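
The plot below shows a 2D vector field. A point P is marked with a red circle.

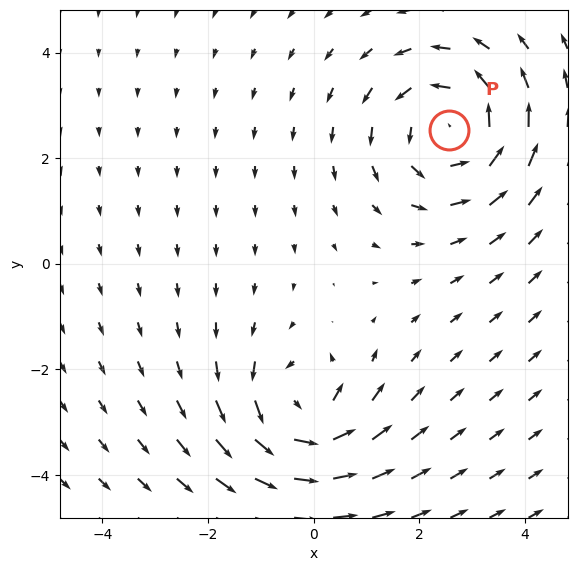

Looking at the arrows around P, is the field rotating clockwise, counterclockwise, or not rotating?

counterclockwise

Near P at (2.6, 2.5) the arrows circulate counterclockwise. The curl (z-component) there is about +4; positive curl means counterclockwise rotation.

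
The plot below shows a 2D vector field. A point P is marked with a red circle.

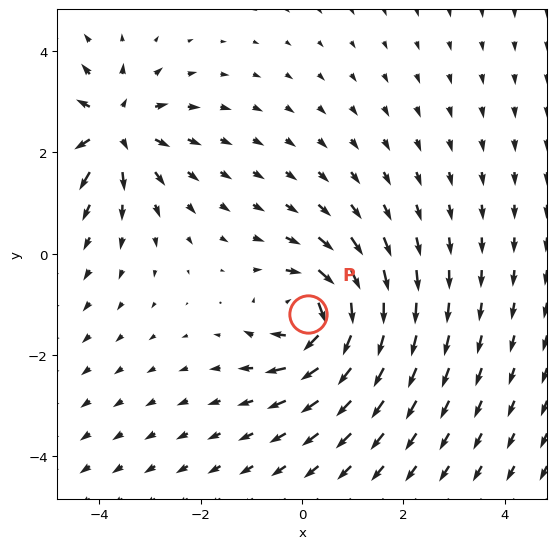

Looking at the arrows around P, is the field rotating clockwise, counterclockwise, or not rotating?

clockwise

Near P at (0.1, -1.2) the arrows circulate clockwise. The curl (z-component) there is about -5; negative curl means clockwise rotation.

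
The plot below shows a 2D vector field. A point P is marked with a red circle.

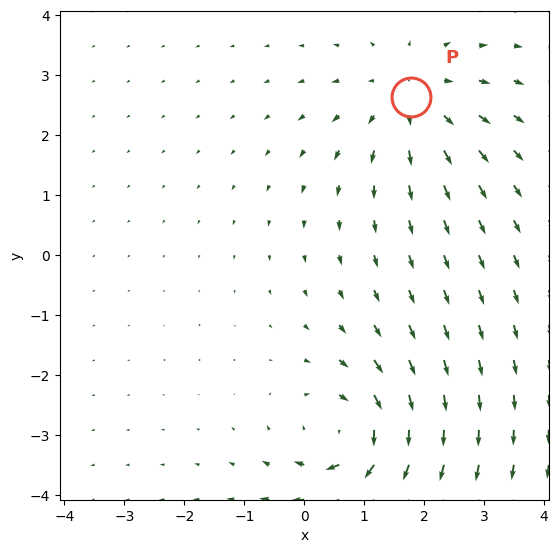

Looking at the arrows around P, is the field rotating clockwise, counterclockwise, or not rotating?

Near P at (1.8, 2.6) the arrows show no circulation. The curl there is ≈0.

not rotating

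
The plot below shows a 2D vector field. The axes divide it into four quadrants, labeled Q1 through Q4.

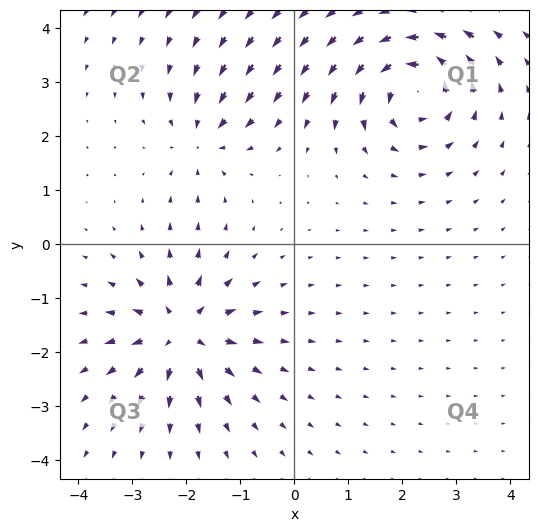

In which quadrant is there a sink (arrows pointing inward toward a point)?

The sink sits at approximately (-1.7, 1.9), which lies in quadrant Q2. The divergence there is about -4, negative as expected for a sink.

Q2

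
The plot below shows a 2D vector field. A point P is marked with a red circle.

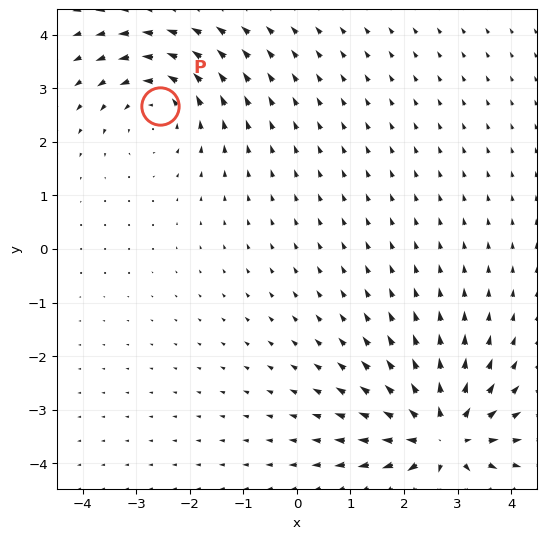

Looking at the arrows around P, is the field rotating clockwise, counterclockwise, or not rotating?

counterclockwise

Near P at (-2.6, 2.7) the arrows circulate counterclockwise. The curl (z-component) there is about +3; positive curl means counterclockwise rotation.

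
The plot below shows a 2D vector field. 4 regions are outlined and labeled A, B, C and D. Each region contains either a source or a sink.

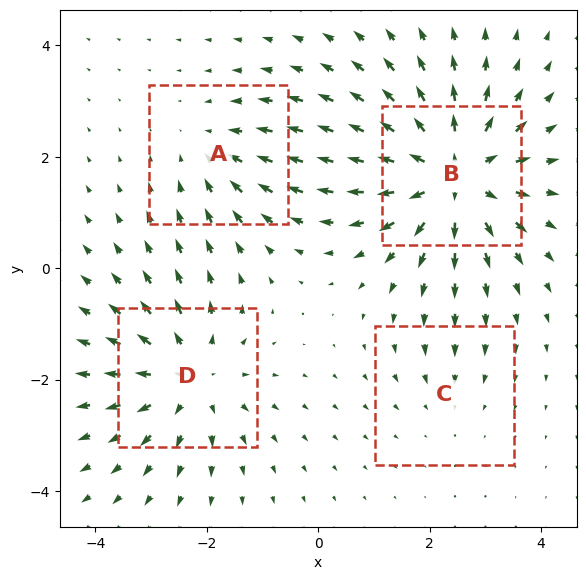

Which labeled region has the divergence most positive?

Divergence at each region's feature centre — A: about -3, B: about +6, C: about -2, D: about +4. Region B is most positive.

B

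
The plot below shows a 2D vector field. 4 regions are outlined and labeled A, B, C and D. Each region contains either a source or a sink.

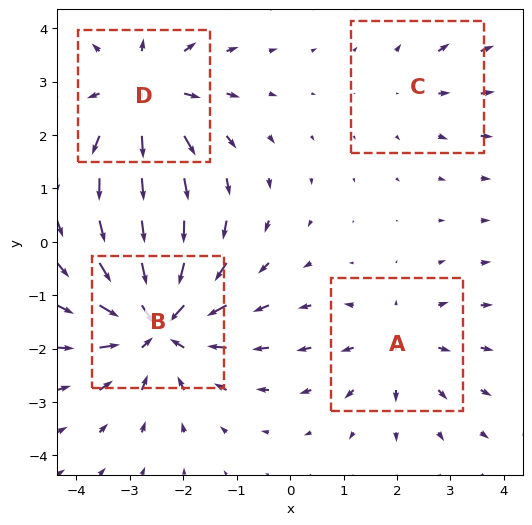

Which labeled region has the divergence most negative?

B

Divergence at each region's feature centre — A: about +3, B: about -6, C: about +2, D: about +5. Region B is most negative.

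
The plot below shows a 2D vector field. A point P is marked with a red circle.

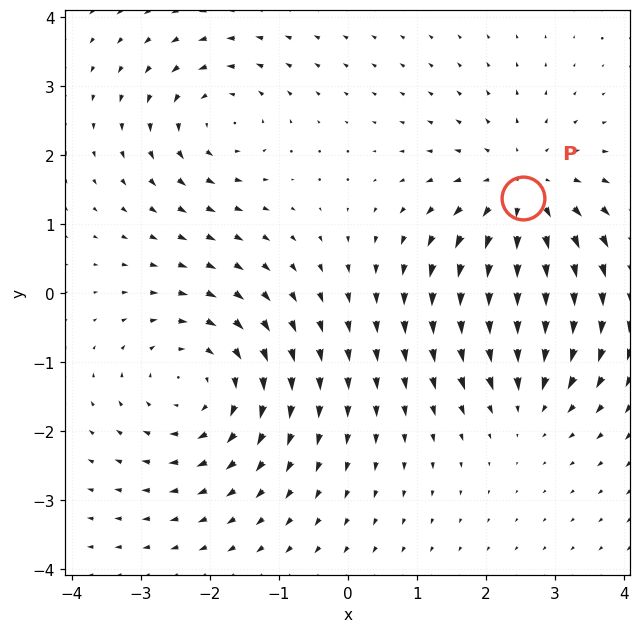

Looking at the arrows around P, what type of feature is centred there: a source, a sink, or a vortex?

source

At P (2.5, 1.4) the arrows spread outward. Divergence about +4, curl ≈0 — positive divergence with near-zero curl is a source.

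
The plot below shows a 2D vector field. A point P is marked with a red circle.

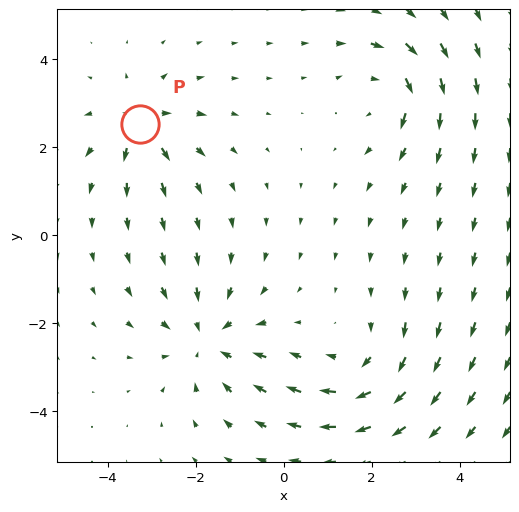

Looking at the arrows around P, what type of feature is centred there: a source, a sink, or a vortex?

At P (-3.3, 2.5) the arrows spread outward. Divergence about +4, curl ≈0 — positive divergence with near-zero curl is a source.

source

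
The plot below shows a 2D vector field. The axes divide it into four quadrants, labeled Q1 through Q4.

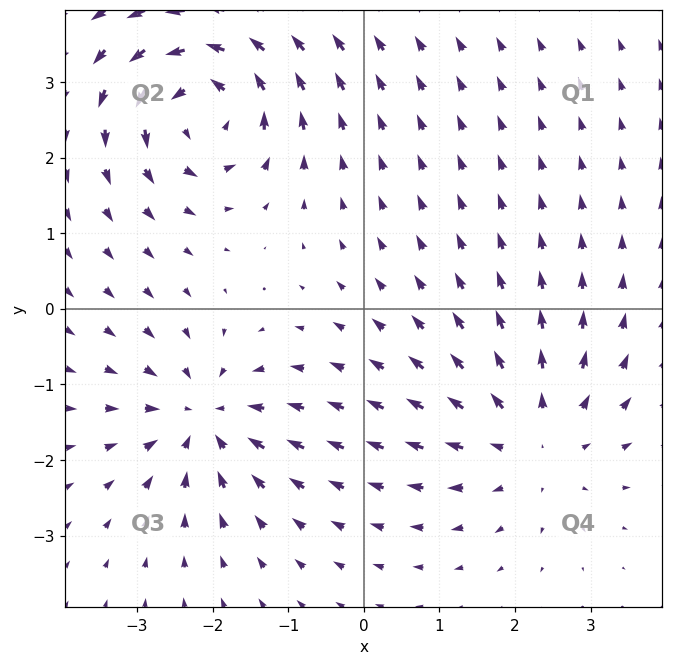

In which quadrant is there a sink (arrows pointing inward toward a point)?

Q3

The sink sits at approximately (-2.1, -1.5), which lies in quadrant Q3. The divergence there is about -5, negative as expected for a sink.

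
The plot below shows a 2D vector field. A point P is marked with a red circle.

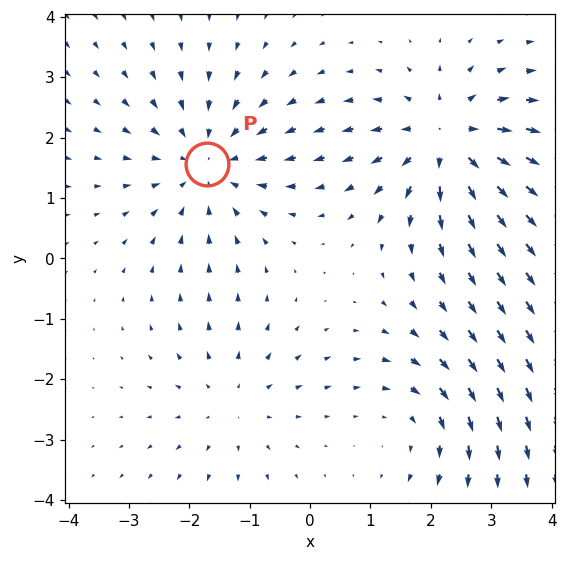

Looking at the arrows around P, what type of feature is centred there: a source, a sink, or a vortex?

sink

At P (-1.7, 1.6) the arrows converge inward. Divergence about -4, curl ≈0 — negative divergence with near-zero curl is a sink.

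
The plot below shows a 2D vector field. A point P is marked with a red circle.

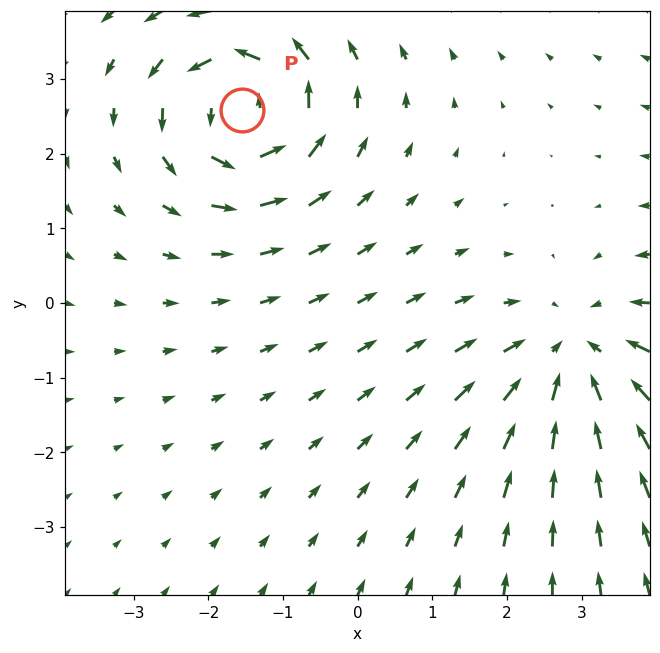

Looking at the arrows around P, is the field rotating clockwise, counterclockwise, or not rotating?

counterclockwise

Near P at (-1.5, 2.6) the arrows circulate counterclockwise. The curl (z-component) there is about +5; positive curl means counterclockwise rotation.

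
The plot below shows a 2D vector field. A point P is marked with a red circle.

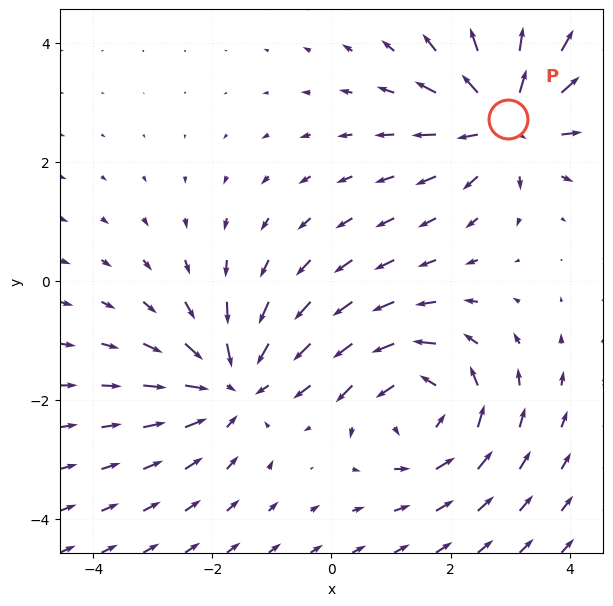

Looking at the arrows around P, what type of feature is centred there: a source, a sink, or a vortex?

At P (3.0, 2.7) the arrows spread outward. Divergence about +4, curl ≈0 — positive divergence with near-zero curl is a source.

source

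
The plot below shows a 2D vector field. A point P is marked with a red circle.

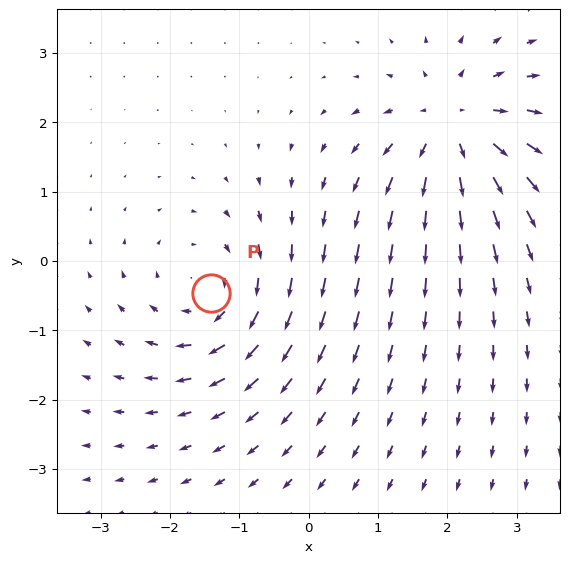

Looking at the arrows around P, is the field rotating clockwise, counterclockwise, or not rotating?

Near P at (-1.4, -0.5) the arrows circulate clockwise. The curl (z-component) there is about -5; negative curl means clockwise rotation.

clockwise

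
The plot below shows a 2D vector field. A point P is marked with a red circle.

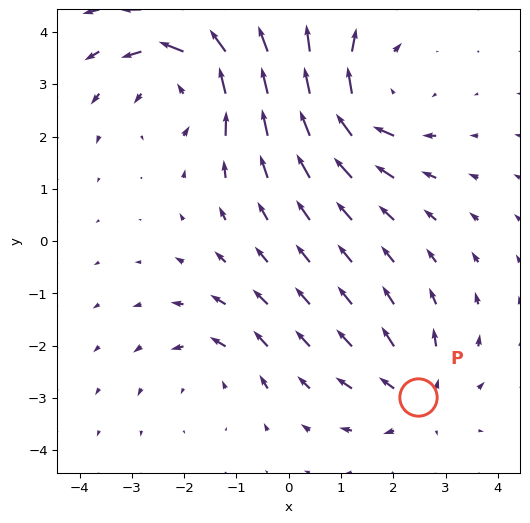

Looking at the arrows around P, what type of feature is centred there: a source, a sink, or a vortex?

source

At P (2.5, -3.0) the arrows spread outward. Divergence about +3, curl ≈0 — positive divergence with near-zero curl is a source.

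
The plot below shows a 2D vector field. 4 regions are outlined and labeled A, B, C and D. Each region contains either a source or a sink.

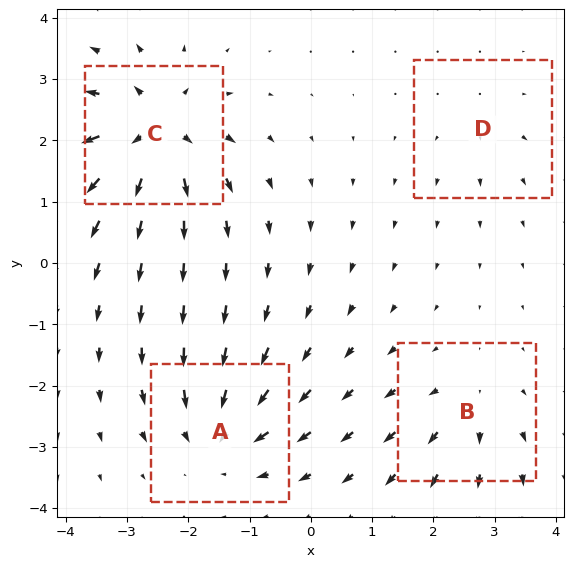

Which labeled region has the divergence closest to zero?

Divergence at each region's feature centre — A: about -6, B: about +4, C: about +8, D: about +2. Region D is closest to zero.

D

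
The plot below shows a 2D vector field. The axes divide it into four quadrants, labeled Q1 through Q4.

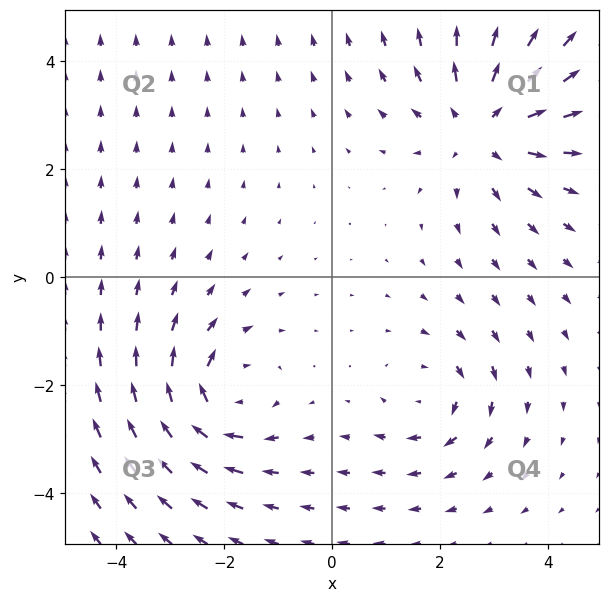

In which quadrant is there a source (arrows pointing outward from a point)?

The source sits at approximately (2.8, 2.8), which lies in quadrant Q1. The divergence there is about +4, positive as expected for a source.

Q1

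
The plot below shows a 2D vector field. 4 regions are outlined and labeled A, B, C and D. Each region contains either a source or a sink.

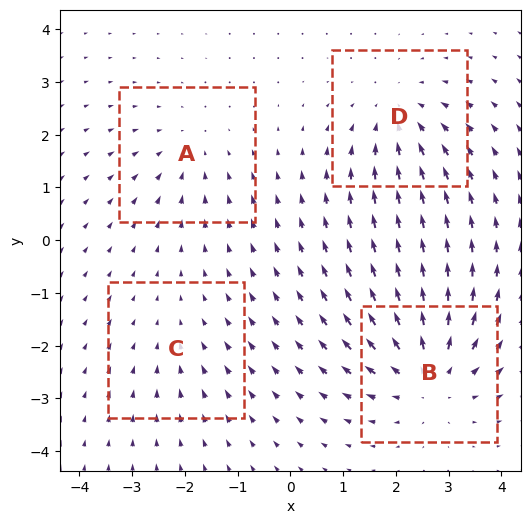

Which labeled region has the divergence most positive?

Divergence at each region's feature centre — A: about -3, B: about +6, C: about -2, D: about -4. Region B is most positive.

B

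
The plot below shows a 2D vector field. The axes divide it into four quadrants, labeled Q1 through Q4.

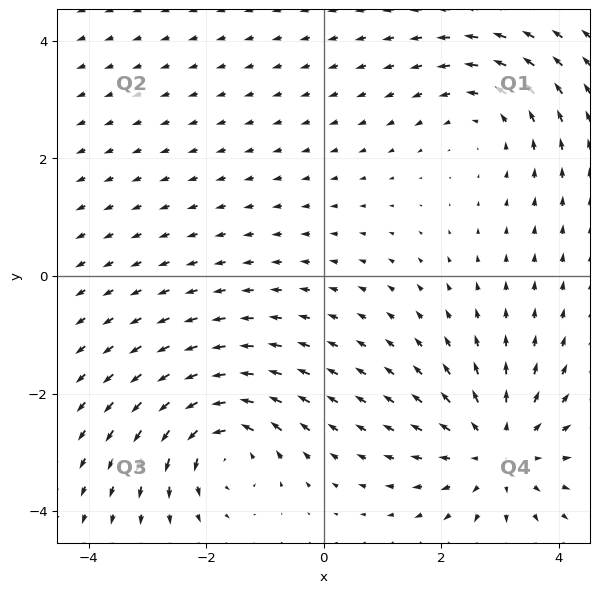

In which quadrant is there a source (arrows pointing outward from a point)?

The source sits at approximately (3.0, -3.0), which lies in quadrant Q4. The divergence there is about +4, positive as expected for a source.

Q4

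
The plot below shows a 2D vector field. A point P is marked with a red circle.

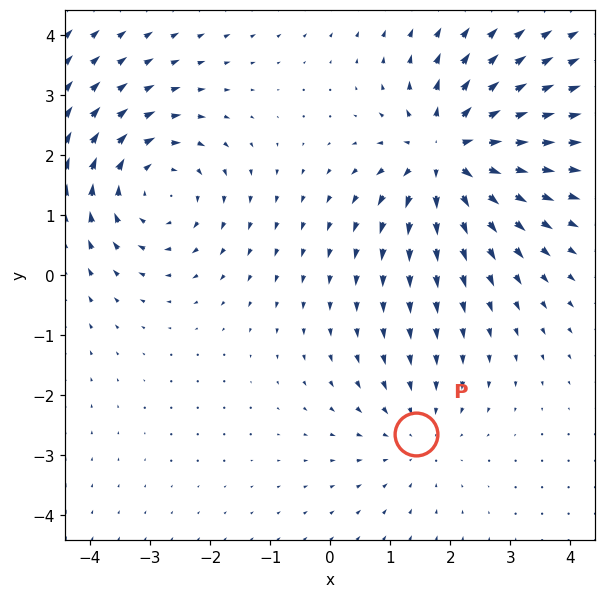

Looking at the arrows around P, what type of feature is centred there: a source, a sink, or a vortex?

sink

At P (1.4, -2.6) the arrows converge inward. Divergence about -2, curl ≈0 — negative divergence with near-zero curl is a sink.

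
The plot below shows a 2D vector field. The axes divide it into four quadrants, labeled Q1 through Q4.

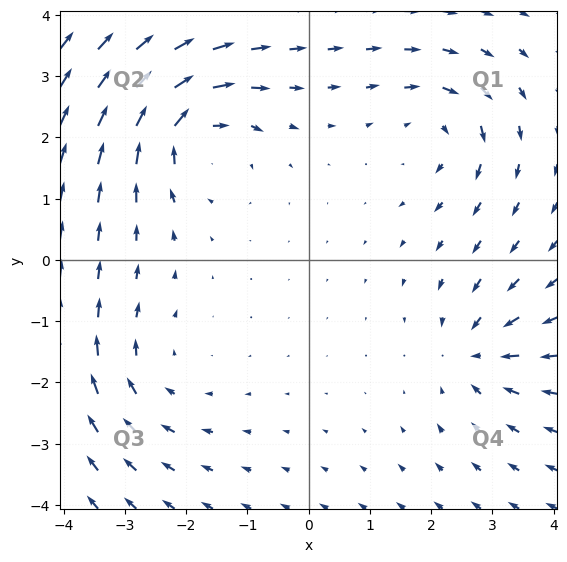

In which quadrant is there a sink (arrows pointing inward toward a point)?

Q4

The sink sits at approximately (2.7, -1.5), which lies in quadrant Q4. The divergence there is about -5, negative as expected for a sink.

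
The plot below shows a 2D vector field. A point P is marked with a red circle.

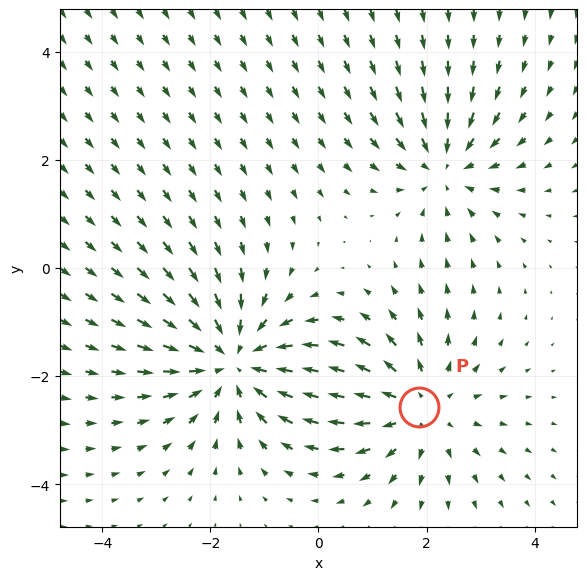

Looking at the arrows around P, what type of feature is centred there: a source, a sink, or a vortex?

At P (1.9, -2.6) the arrows spread outward. Divergence about +3, curl ≈0 — positive divergence with near-zero curl is a source.

source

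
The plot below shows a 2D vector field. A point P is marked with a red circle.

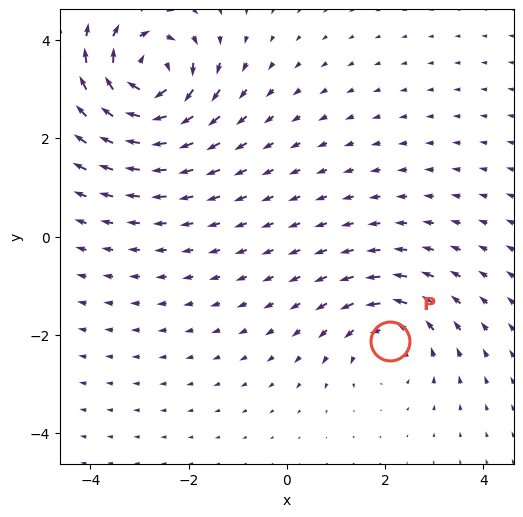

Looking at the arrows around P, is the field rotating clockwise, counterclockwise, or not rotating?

Near P at (2.1, -2.1) the arrows circulate counterclockwise. The curl (z-component) there is about +3; positive curl means counterclockwise rotation.

counterclockwise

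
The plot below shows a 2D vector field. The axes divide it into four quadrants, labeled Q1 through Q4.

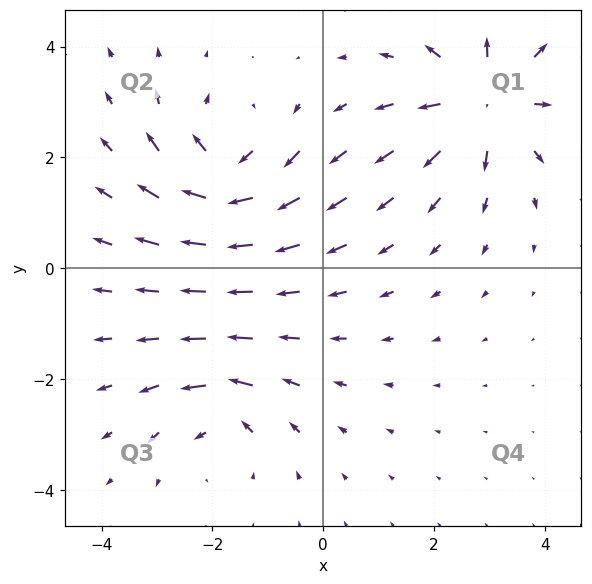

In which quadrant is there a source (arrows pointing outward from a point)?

Q1

The source sits at approximately (2.9, 3.0), which lies in quadrant Q1. The divergence there is about +6, positive as expected for a source.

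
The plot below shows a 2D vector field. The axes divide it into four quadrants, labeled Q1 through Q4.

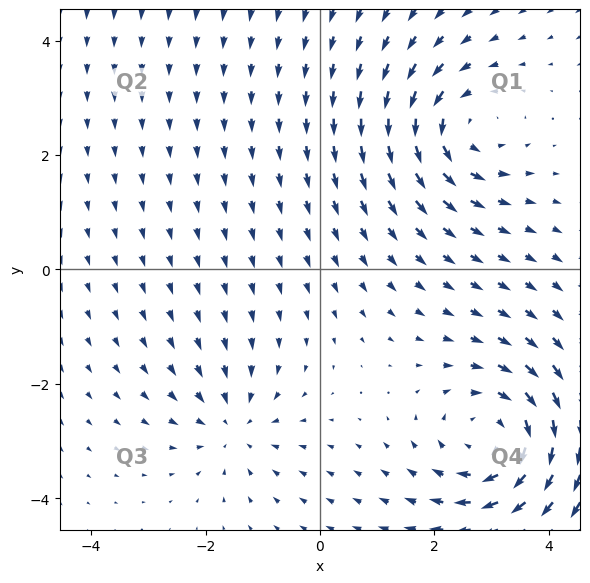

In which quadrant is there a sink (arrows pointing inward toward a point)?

The sink sits at approximately (-1.5, -2.7), which lies in quadrant Q3. The divergence there is about -3, negative as expected for a sink.

Q3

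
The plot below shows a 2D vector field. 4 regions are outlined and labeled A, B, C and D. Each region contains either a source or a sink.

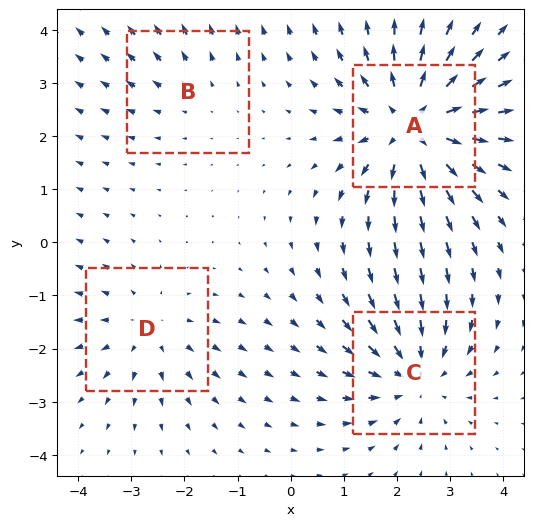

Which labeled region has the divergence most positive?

A

Divergence at each region's feature centre — A: about +6, B: about +2, C: about -4, D: about +3. Region A is most positive.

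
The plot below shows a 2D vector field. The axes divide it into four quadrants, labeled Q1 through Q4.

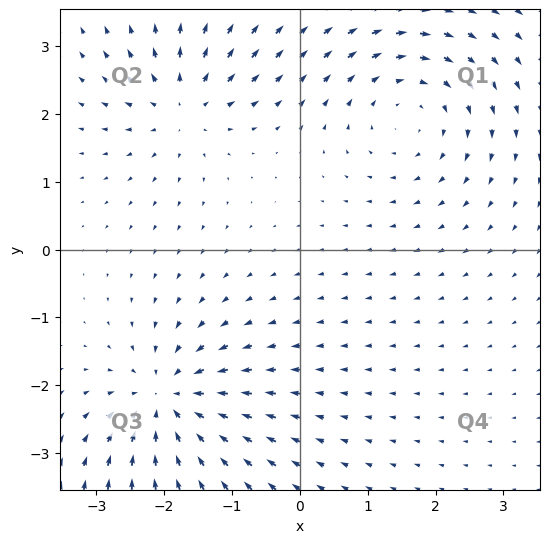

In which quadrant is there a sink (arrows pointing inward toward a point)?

Q3

The sink sits at approximately (-1.9, -2.2), which lies in quadrant Q3. The divergence there is about -6, negative as expected for a sink.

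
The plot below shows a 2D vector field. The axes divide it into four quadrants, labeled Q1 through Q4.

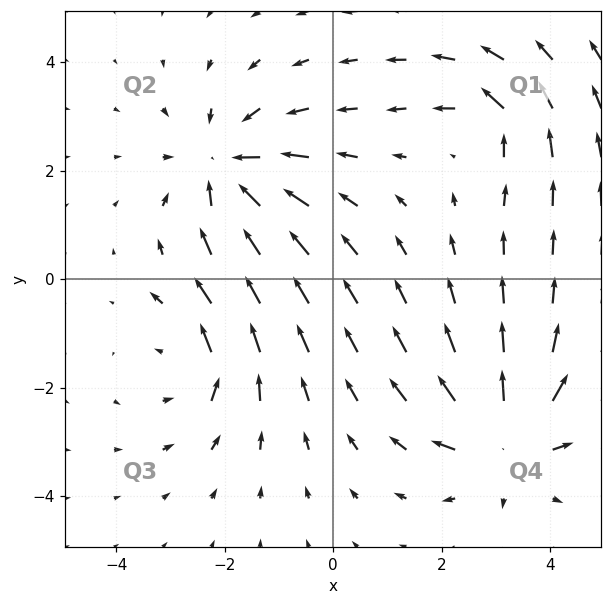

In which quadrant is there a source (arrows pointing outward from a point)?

Q4

The source sits at approximately (3.2, -2.9), which lies in quadrant Q4. The divergence there is about +5, positive as expected for a source.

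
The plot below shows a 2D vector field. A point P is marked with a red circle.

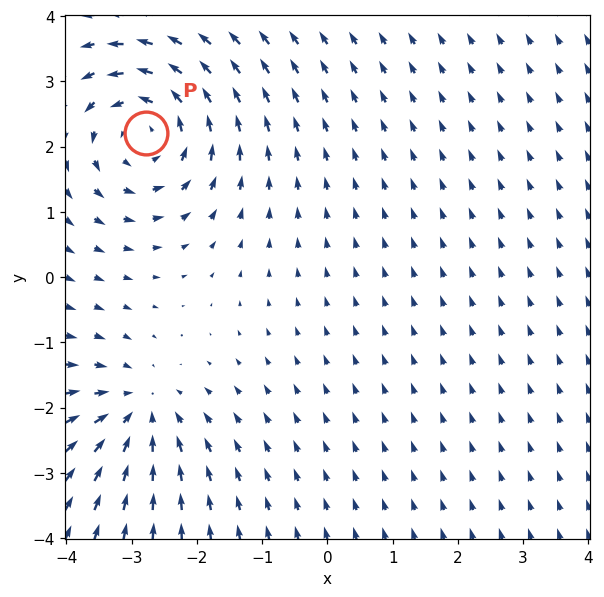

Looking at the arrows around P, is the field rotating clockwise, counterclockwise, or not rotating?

Near P at (-2.8, 2.2) the arrows circulate counterclockwise. The curl (z-component) there is about +4; positive curl means counterclockwise rotation.

counterclockwise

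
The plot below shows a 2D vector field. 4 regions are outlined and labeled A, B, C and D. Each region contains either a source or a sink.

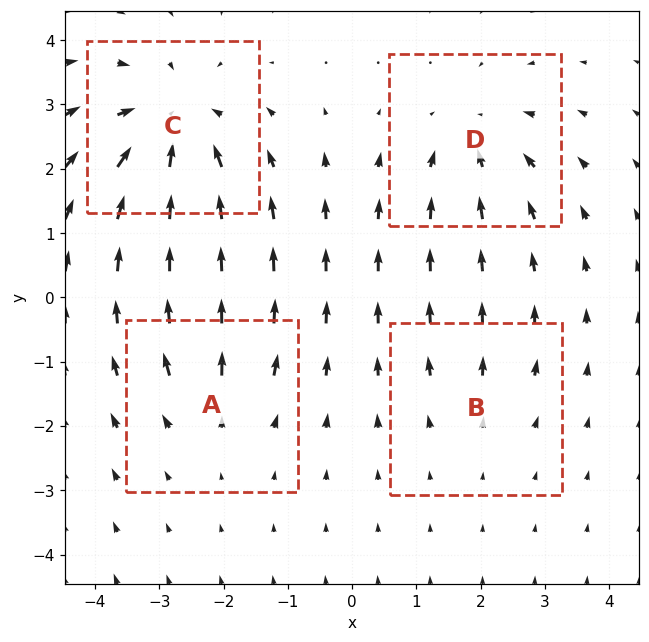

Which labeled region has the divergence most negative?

Divergence at each region's feature centre — A: about +3, B: about +2, C: about -6, D: about -4. Region C is most negative.

C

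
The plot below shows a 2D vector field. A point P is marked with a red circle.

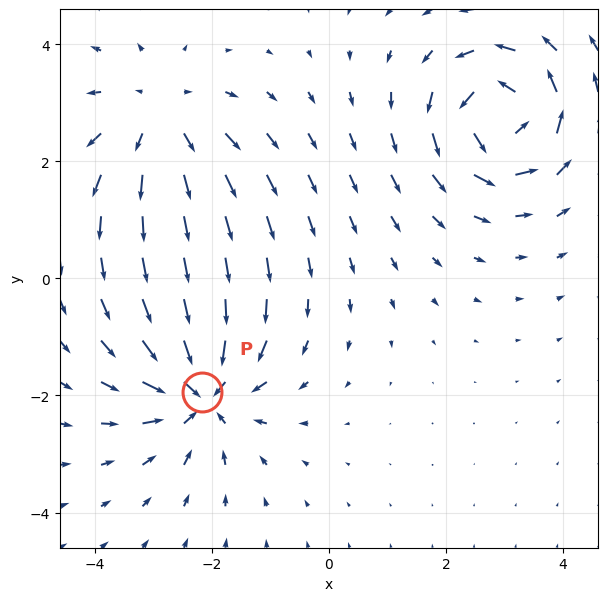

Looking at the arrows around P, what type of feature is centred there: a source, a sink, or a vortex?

At P (-2.2, -1.9) the arrows converge inward. Divergence about -5, curl ≈0 — negative divergence with near-zero curl is a sink.

sink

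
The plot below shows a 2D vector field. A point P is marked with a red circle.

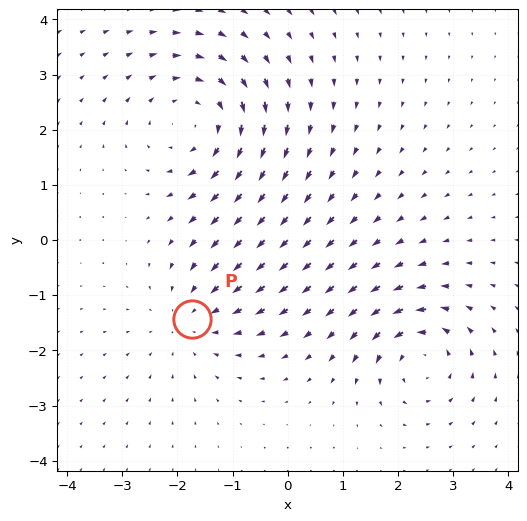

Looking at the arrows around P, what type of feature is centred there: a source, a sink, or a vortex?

At P (-1.7, -1.4) the arrows converge inward. Divergence about -2, curl ≈0 — negative divergence with near-zero curl is a sink.

sink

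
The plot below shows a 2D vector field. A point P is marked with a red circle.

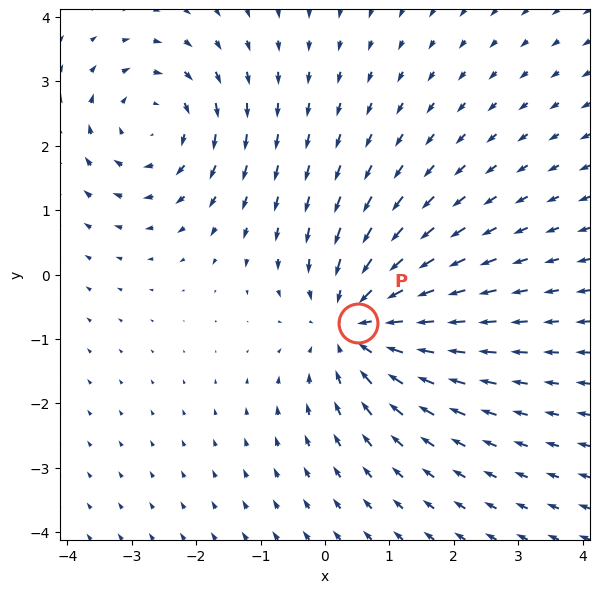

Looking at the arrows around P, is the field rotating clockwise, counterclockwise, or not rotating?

Near P at (0.5, -0.8) the arrows show no circulation. The curl there is ≈0.

not rotating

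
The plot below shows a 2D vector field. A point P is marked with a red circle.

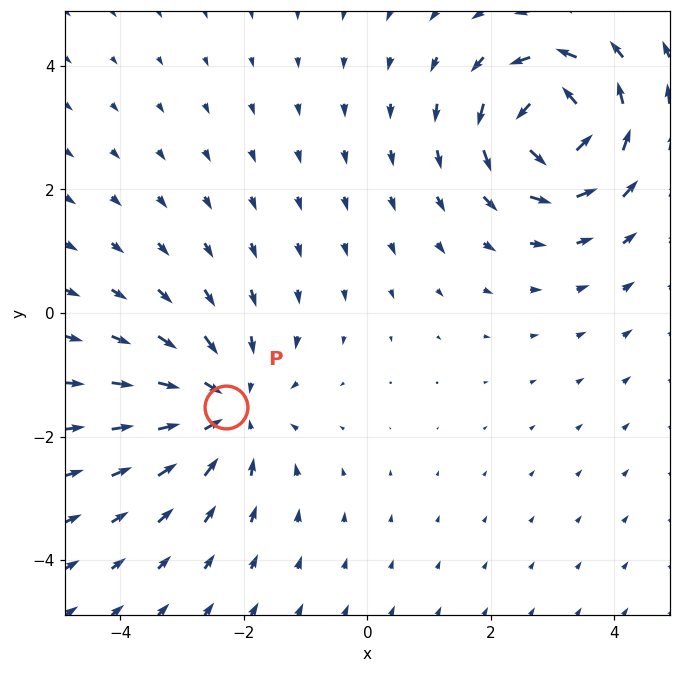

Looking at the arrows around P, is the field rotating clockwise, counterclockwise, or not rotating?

not rotating

Near P at (-2.3, -1.5) the arrows show no circulation. The curl there is ≈0.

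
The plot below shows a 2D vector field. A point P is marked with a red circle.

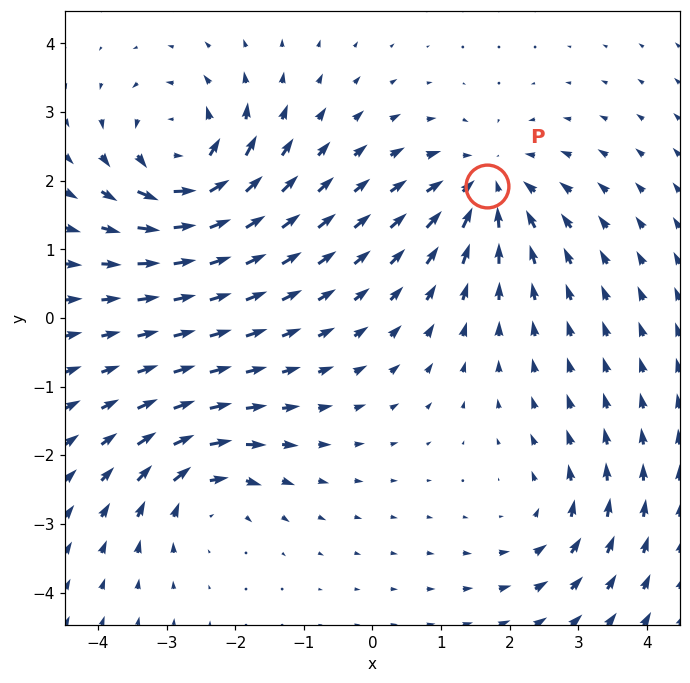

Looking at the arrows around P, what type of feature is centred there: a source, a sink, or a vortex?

At P (1.7, 1.9) the arrows converge inward. Divergence about -4, curl ≈0 — negative divergence with near-zero curl is a sink.

sink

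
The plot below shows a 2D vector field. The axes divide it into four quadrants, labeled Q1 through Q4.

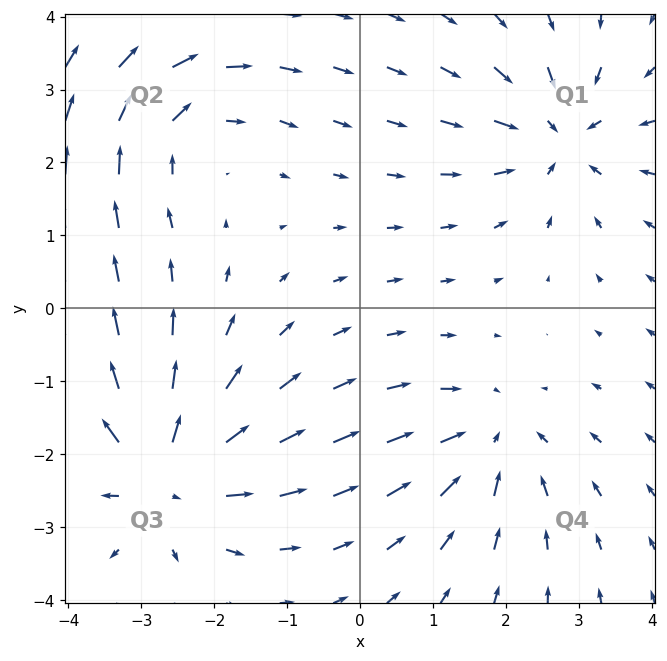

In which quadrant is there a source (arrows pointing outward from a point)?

Q3

The source sits at approximately (-2.7, -2.3), which lies in quadrant Q3. The divergence there is about +5, positive as expected for a source.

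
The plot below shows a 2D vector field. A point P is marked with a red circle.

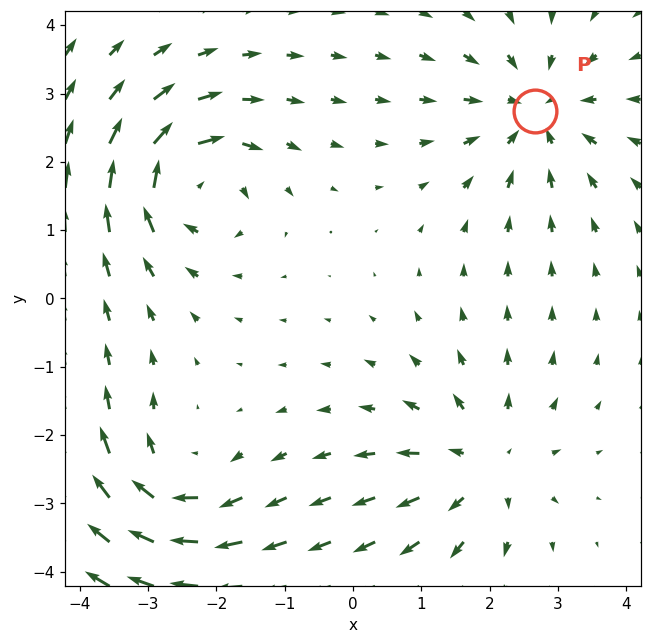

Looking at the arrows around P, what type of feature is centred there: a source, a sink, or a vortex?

sink

At P (2.7, 2.7) the arrows converge inward. Divergence about -4, curl ≈0 — negative divergence with near-zero curl is a sink.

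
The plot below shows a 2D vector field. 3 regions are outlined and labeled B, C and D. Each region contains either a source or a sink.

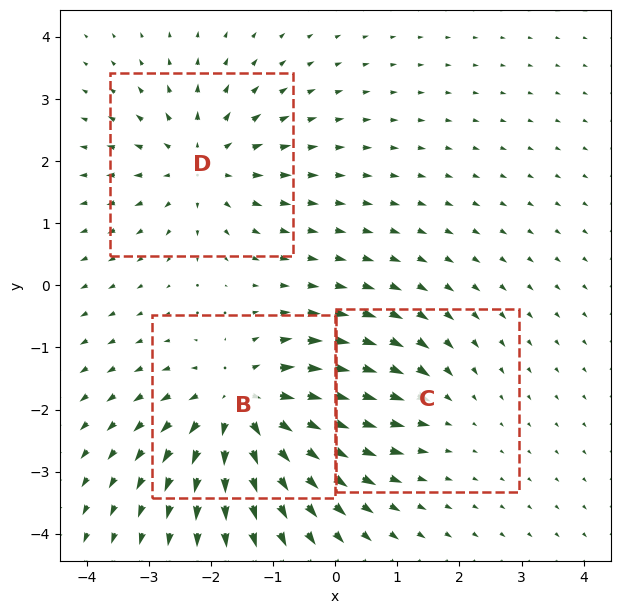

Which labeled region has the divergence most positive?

Divergence at each region's feature centre — B: about +5, C: about -2, D: about +3. Region B is most positive.

B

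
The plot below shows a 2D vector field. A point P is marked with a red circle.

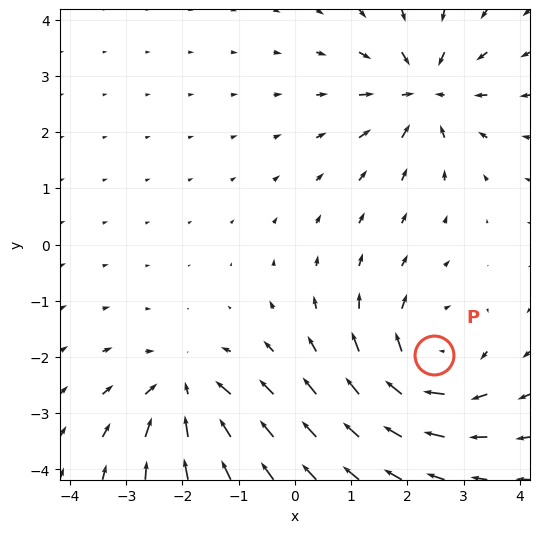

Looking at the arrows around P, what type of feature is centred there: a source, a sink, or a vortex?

At P (2.5, -2.0) the arrows circulate clockwise. Divergence ≈0, curl about -4 — near-zero divergence with nonzero curl is a vortex.

vortex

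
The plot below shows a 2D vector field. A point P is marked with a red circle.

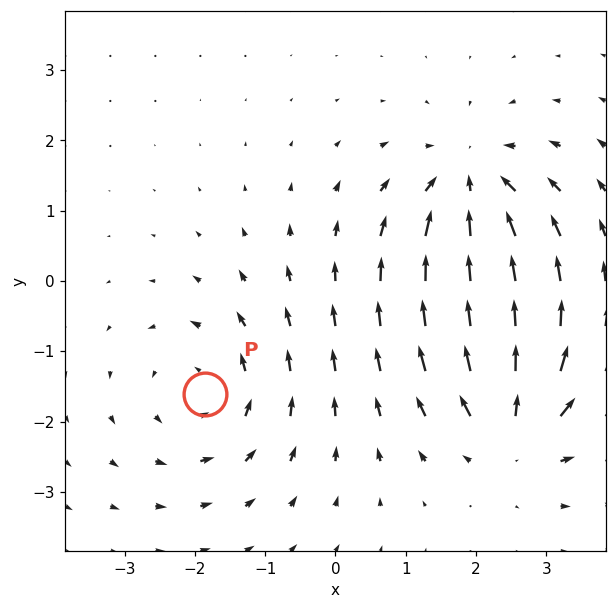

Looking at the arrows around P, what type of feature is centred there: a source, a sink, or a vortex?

vortex

At P (-1.9, -1.6) the arrows circulate counterclockwise. Divergence ≈0, curl about +4 — near-zero divergence with nonzero curl is a vortex.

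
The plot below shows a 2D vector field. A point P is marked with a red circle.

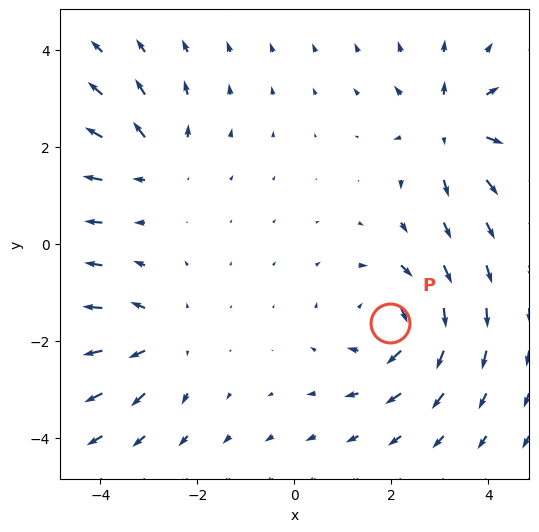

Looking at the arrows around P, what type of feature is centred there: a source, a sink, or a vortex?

At P (2.0, -1.6) the arrows circulate clockwise. Divergence ≈0, curl about -5 — near-zero divergence with nonzero curl is a vortex.

vortex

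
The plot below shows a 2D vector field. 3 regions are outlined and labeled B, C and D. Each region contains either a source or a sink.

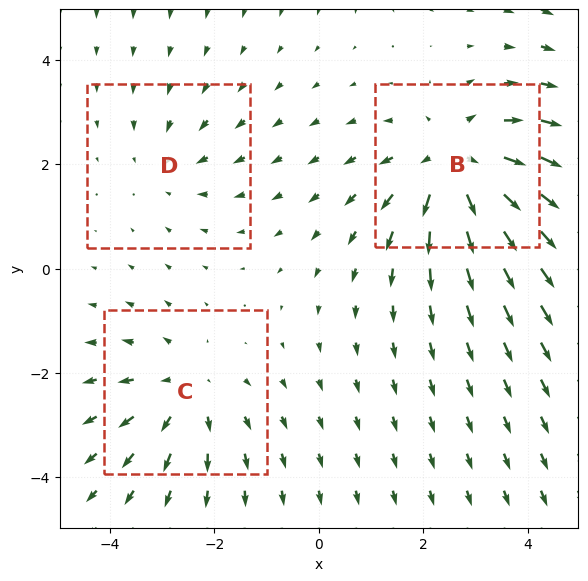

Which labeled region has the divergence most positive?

Divergence at each region's feature centre — B: about +4, C: about +3, D: about -2. Region B is most positive.

B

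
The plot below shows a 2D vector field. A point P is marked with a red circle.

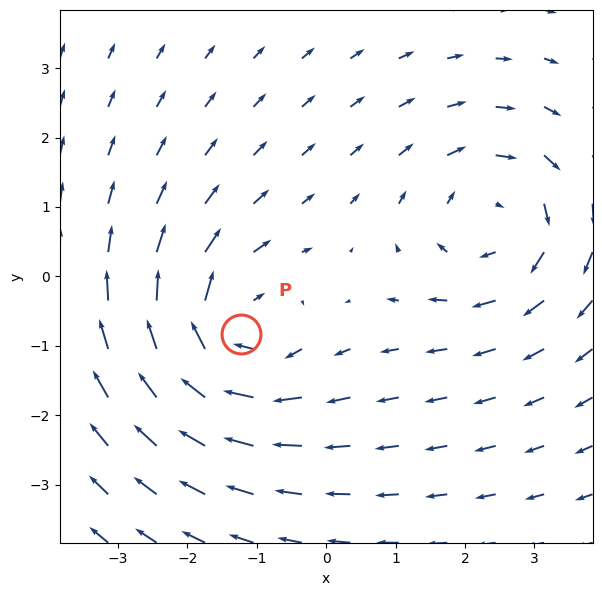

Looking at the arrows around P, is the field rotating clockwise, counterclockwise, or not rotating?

Near P at (-1.2, -0.8) the arrows circulate clockwise. The curl (z-component) there is about -5; negative curl means clockwise rotation.

clockwise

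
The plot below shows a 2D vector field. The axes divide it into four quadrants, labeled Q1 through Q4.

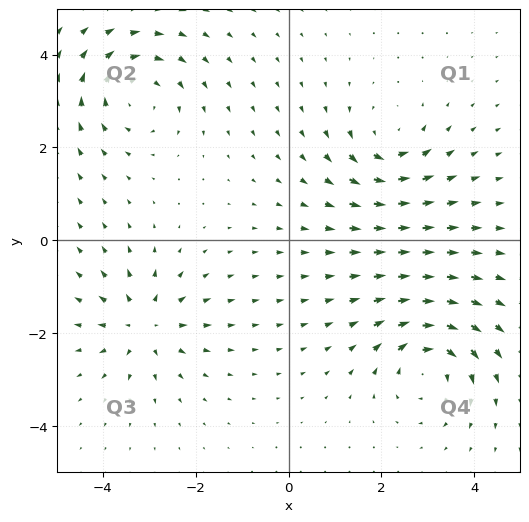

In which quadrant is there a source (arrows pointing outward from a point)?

Q3

The source sits at approximately (-3.1, -1.8), which lies in quadrant Q3. The divergence there is about +5, positive as expected for a source.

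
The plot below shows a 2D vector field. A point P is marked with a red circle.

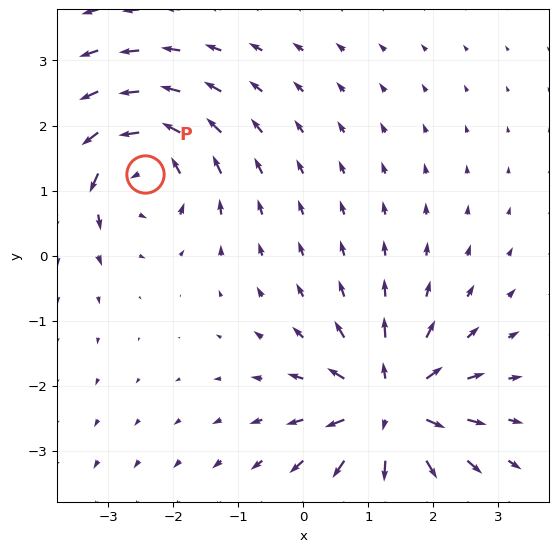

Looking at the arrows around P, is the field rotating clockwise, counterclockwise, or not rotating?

Near P at (-2.4, 1.2) the arrows circulate counterclockwise. The curl (z-component) there is about +5; positive curl means counterclockwise rotation.

counterclockwise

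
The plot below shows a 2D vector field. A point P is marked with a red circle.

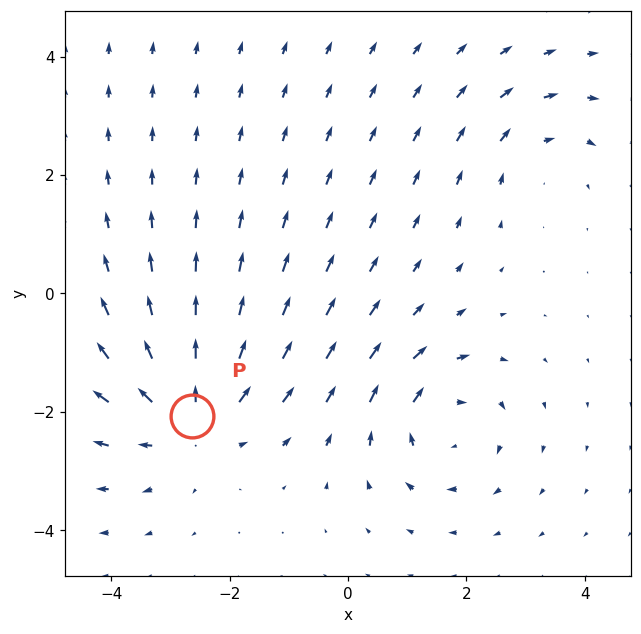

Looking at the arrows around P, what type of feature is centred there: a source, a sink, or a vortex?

source

At P (-2.6, -2.1) the arrows spread outward. Divergence about +4, curl ≈0 — positive divergence with near-zero curl is a source.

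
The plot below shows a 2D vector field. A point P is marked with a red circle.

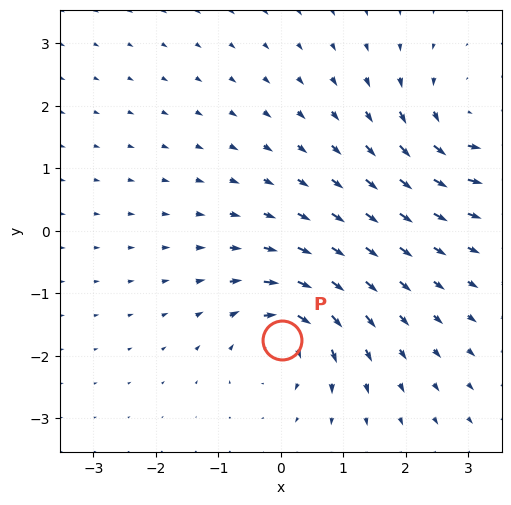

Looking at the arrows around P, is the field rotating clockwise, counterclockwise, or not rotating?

Near P at (0.0, -1.8) the arrows circulate clockwise. The curl (z-component) there is about -5; negative curl means clockwise rotation.

clockwise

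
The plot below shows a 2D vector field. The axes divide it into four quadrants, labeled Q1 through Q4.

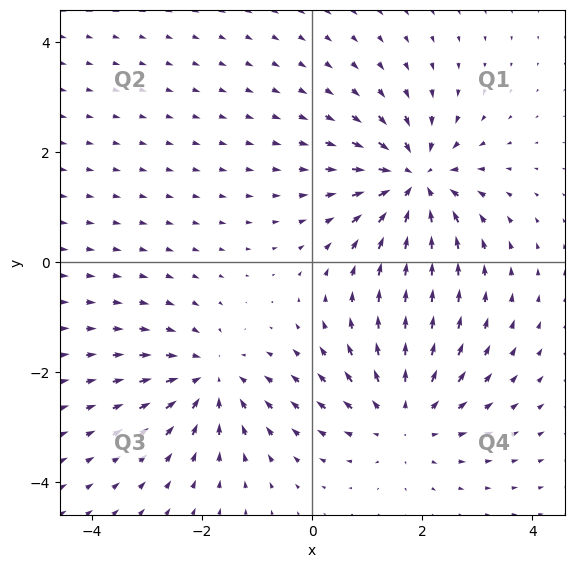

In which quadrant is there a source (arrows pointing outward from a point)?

Q4

The source sits at approximately (1.7, -2.8), which lies in quadrant Q4. The divergence there is about +3, positive as expected for a source.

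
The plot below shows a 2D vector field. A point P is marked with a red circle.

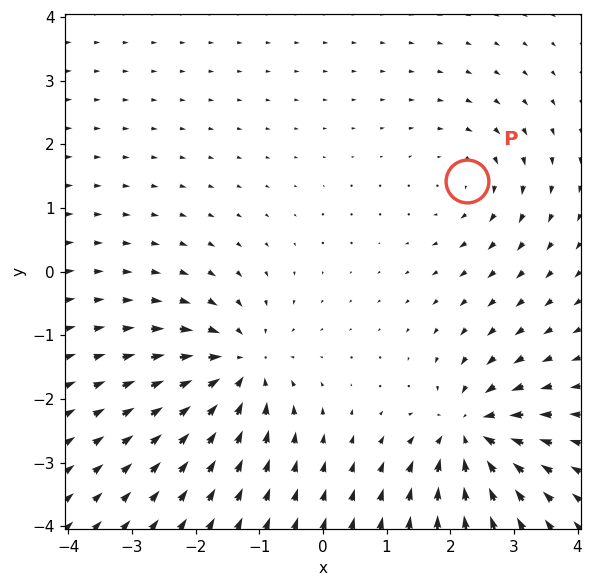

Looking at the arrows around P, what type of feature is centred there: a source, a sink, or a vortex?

At P (2.3, 1.4) the arrows circulate clockwise. Divergence ≈0, curl about -3 — near-zero divergence with nonzero curl is a vortex.

vortex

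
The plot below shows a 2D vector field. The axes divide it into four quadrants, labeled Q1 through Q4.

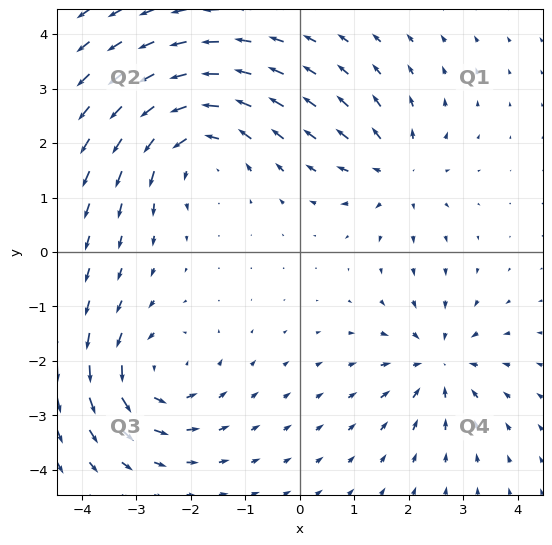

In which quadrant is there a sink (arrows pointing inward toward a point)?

Q4

The sink sits at approximately (2.5, -2.1), which lies in quadrant Q4. The divergence there is about -4, negative as expected for a sink.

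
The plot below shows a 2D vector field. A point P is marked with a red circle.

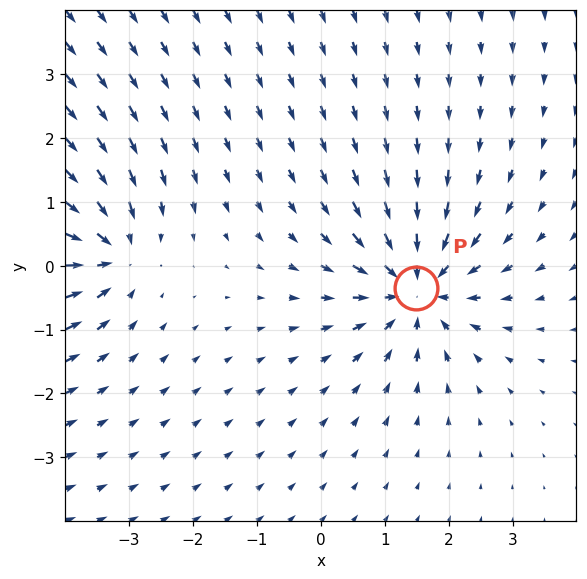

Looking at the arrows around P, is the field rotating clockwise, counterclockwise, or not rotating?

not rotating

Near P at (1.5, -0.3) the arrows show no circulation. The curl there is ≈0.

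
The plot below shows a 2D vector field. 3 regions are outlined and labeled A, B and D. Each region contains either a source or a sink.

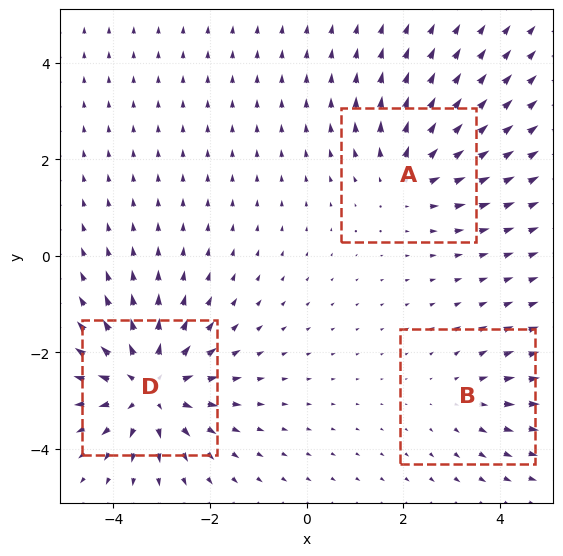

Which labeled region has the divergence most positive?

D

Divergence at each region's feature centre — A: about +3, B: about +2, D: about +5. Region D is most positive.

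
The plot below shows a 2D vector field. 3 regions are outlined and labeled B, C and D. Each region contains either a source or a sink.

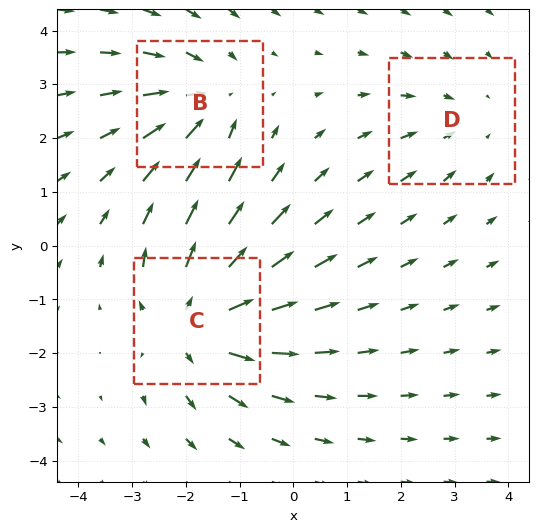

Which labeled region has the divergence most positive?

Divergence at each region's feature centre — B: about -3, C: about +4, D: about -2. Region C is most positive.

C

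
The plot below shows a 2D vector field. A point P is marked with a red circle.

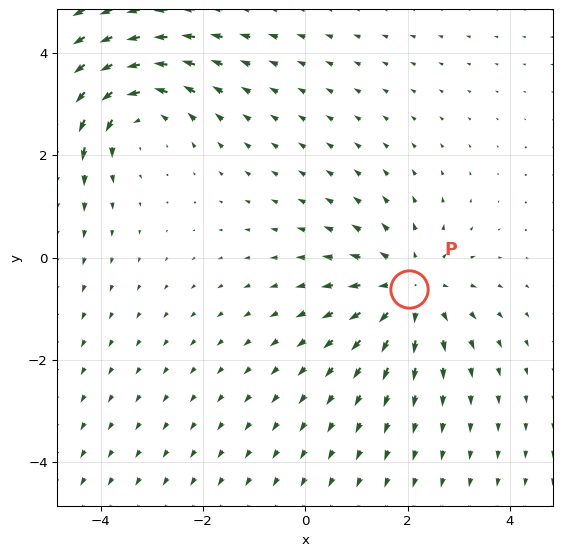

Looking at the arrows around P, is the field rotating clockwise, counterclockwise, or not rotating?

Near P at (2.0, -0.6) the arrows show no circulation. The curl there is ≈0.

not rotating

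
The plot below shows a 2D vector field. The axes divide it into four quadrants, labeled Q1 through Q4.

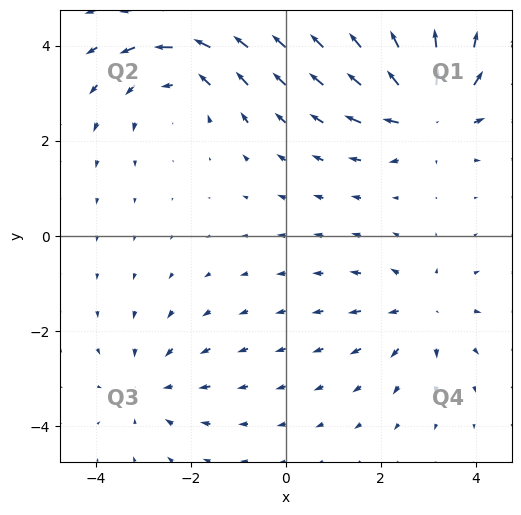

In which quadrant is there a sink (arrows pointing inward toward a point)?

The sink sits at approximately (-2.9, -3.2), which lies in quadrant Q3. The divergence there is about -2, negative as expected for a sink.

Q3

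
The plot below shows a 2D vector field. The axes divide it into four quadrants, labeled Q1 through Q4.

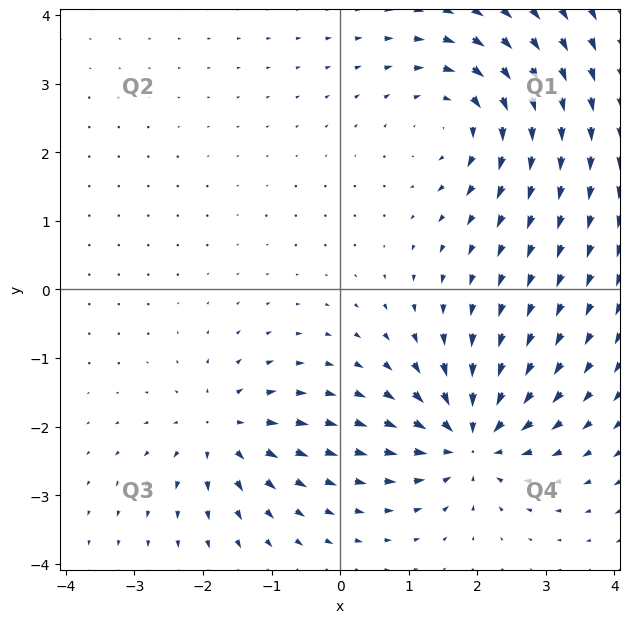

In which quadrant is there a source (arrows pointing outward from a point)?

The source sits at approximately (-1.7, -2.1), which lies in quadrant Q3. The divergence there is about +4, positive as expected for a source.

Q3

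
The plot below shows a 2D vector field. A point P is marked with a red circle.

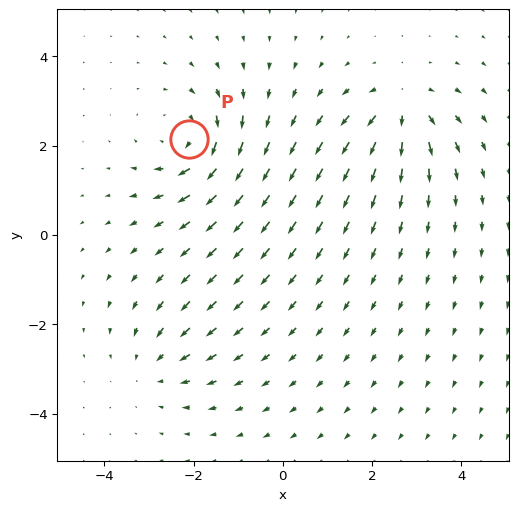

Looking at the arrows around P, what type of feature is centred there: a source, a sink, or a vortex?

At P (-2.1, 2.1) the arrows circulate clockwise. Divergence ≈0, curl about -5 — near-zero divergence with nonzero curl is a vortex.

vortex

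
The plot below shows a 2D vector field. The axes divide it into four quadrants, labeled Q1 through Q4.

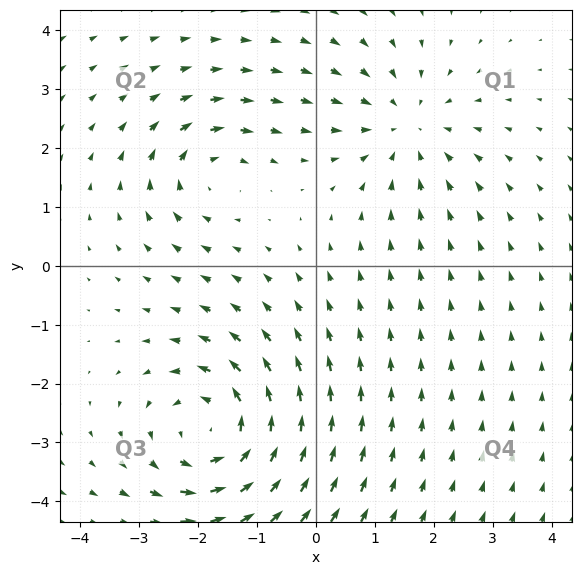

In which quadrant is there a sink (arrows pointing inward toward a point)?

The sink sits at approximately (1.5, 2.4), which lies in quadrant Q1. The divergence there is about -3, negative as expected for a sink.

Q1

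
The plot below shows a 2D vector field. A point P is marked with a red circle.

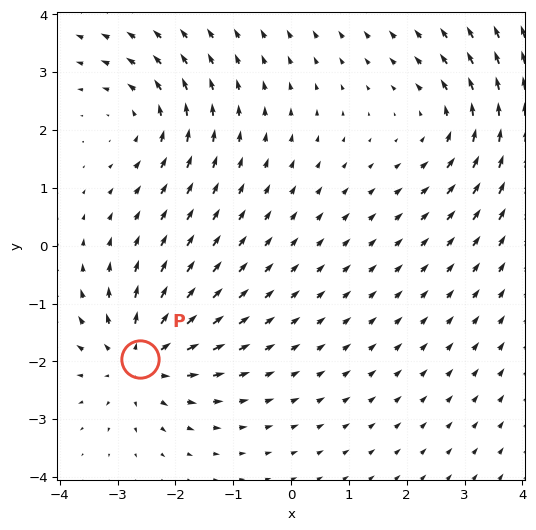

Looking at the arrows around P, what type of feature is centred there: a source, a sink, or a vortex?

source

At P (-2.6, -2.0) the arrows spread outward. Divergence about +4, curl ≈0 — positive divergence with near-zero curl is a source.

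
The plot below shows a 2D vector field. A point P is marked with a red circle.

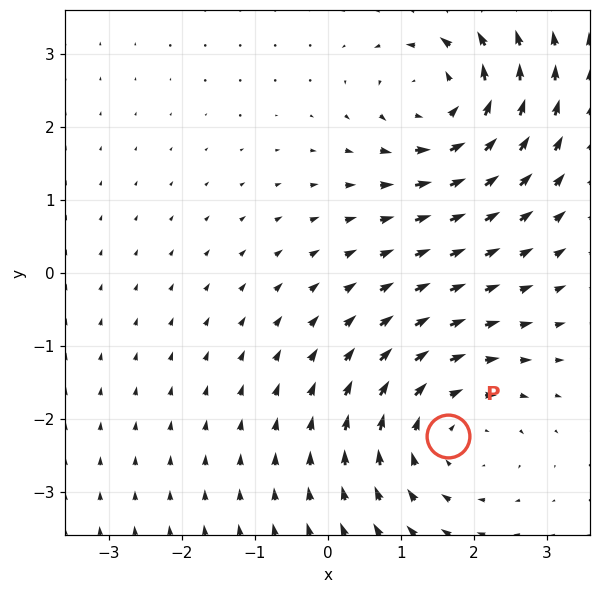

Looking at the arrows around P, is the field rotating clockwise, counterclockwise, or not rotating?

Near P at (1.7, -2.2) the arrows circulate clockwise. The curl (z-component) there is about -3; negative curl means clockwise rotation.

clockwise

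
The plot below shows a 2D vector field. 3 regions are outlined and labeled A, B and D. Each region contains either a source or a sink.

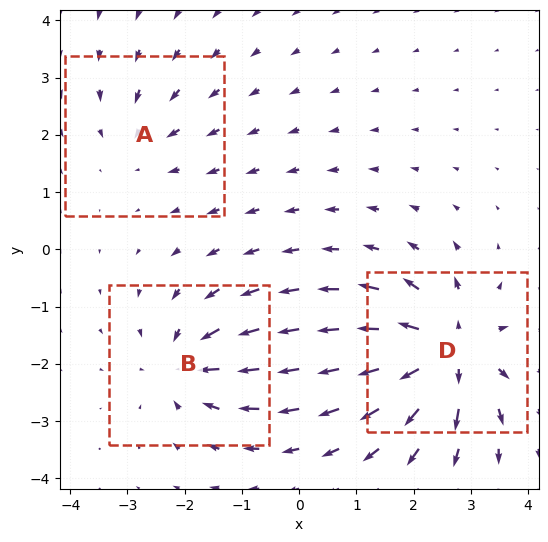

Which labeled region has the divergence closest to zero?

A

Divergence at each region's feature centre — A: about -2, B: about -4, D: about +6. Region A is closest to zero.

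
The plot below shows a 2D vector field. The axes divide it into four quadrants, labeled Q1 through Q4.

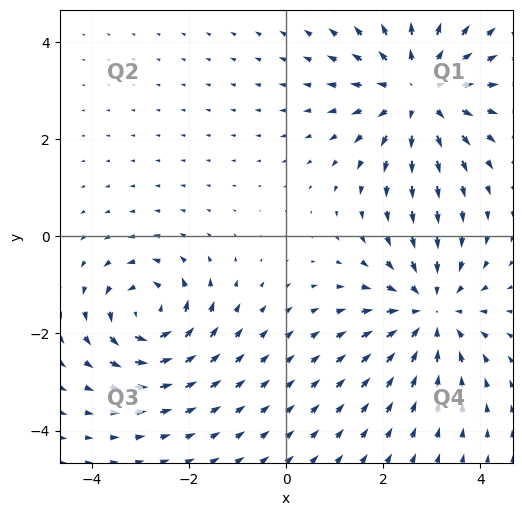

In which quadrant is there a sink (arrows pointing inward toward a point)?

The sink sits at approximately (3.0, -1.5), which lies in quadrant Q4. The divergence there is about -4, negative as expected for a sink.

Q4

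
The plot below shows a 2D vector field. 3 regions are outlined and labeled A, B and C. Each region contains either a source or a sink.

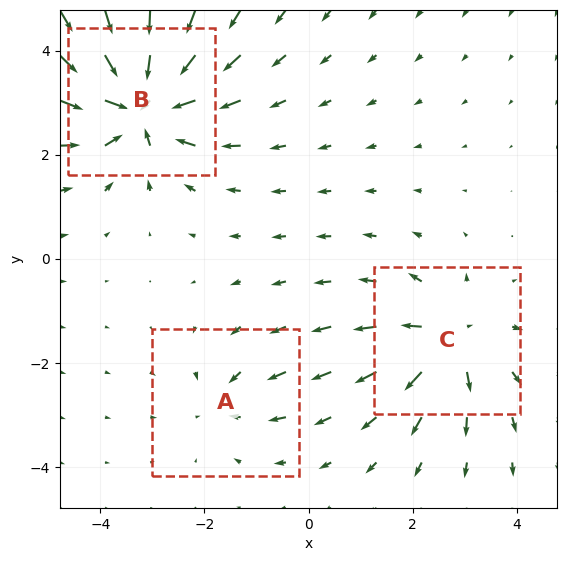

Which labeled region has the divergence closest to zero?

A

Divergence at each region's feature centre — A: about -2, B: about -6, C: about +4. Region A is closest to zero.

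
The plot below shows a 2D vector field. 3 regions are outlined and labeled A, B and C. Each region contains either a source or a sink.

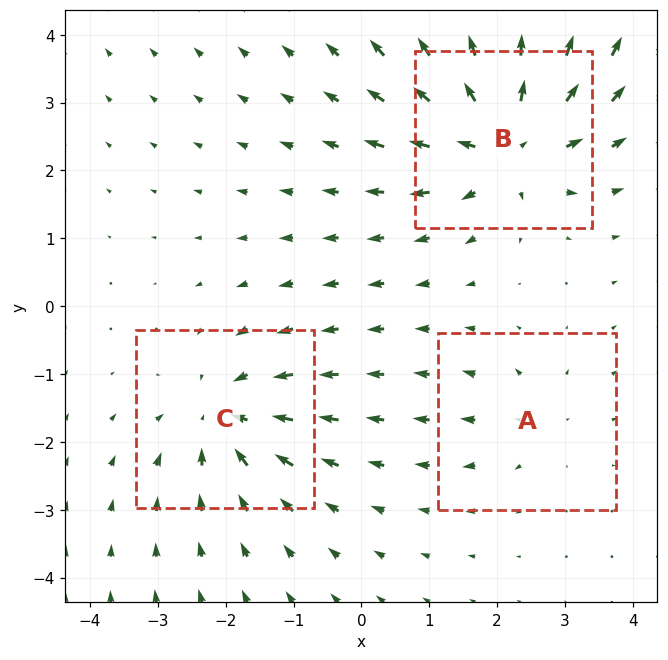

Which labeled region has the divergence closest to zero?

A

Divergence at each region's feature centre — A: about +2, B: about +5, C: about -4. Region A is closest to zero.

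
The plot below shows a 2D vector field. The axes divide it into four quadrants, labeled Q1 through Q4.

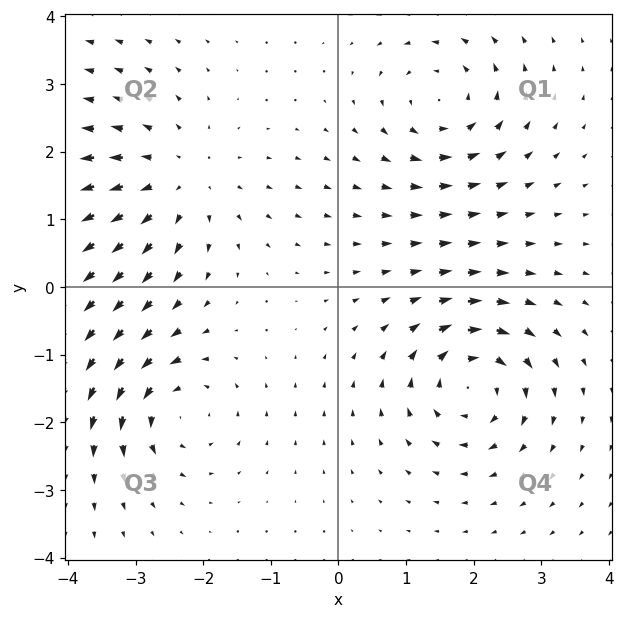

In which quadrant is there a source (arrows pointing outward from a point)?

The source sits at approximately (-2.4, 1.6), which lies in quadrant Q2. The divergence there is about +4, positive as expected for a source.

Q2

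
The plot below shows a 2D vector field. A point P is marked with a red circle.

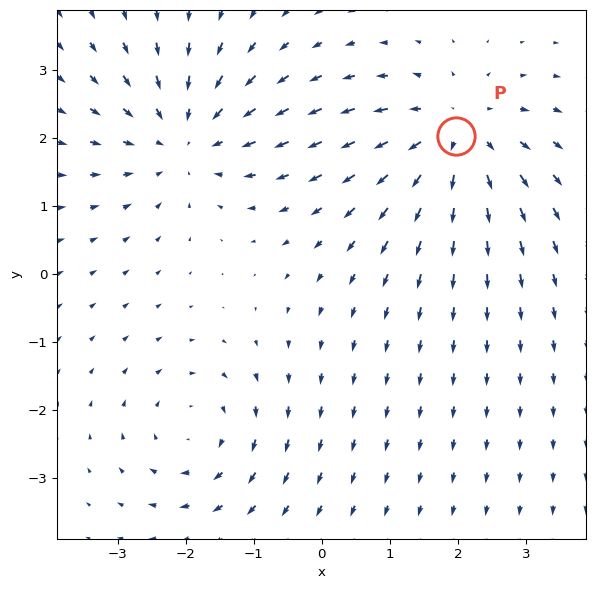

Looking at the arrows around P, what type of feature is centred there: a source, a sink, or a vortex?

source

At P (2.0, 2.0) the arrows spread outward. Divergence about +4, curl ≈0 — positive divergence with near-zero curl is a source.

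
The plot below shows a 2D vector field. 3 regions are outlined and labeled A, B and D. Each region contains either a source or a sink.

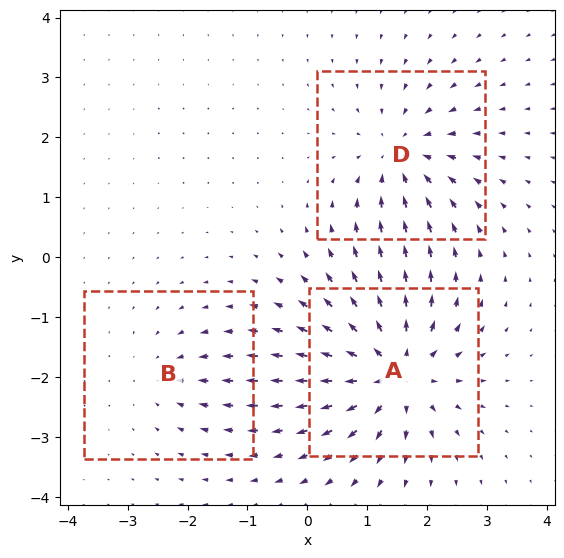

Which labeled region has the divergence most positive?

Divergence at each region's feature centre — A: about +5, B: about -2, D: about -4. Region A is most positive.

A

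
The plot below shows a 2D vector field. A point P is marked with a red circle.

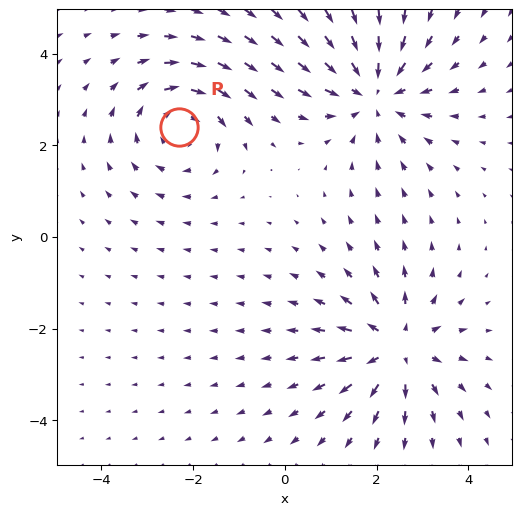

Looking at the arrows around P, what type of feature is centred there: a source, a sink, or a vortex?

vortex

At P (-2.3, 2.4) the arrows circulate clockwise. Divergence ≈0, curl about -3 — near-zero divergence with nonzero curl is a vortex.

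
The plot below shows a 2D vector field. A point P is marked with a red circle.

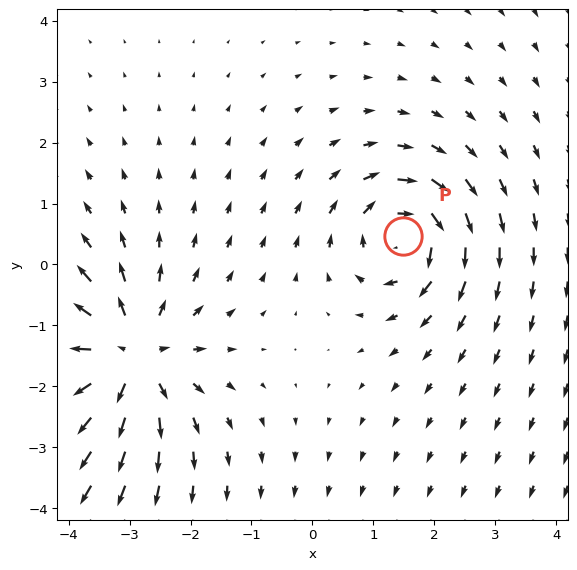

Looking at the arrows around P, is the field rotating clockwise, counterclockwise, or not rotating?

clockwise

Near P at (1.5, 0.5) the arrows circulate clockwise. The curl (z-component) there is about -5; negative curl means clockwise rotation.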